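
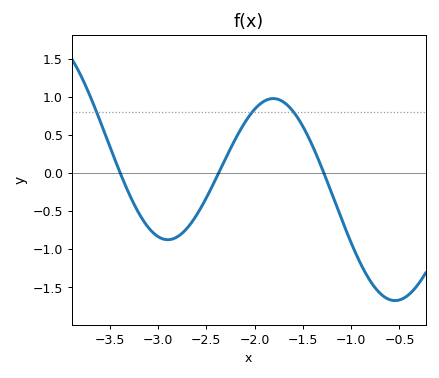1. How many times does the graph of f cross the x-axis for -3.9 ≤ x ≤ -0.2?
3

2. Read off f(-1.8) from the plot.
0.979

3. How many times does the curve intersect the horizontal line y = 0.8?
3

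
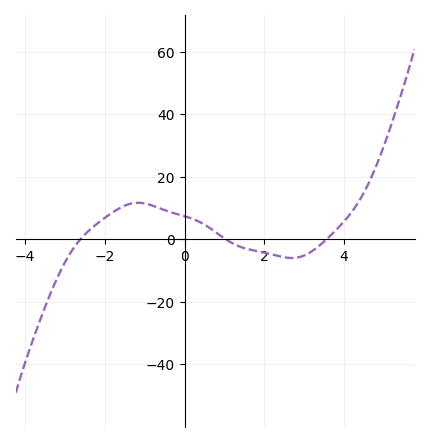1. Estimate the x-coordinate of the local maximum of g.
-1.2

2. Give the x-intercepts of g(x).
-2.6, 1, 3.6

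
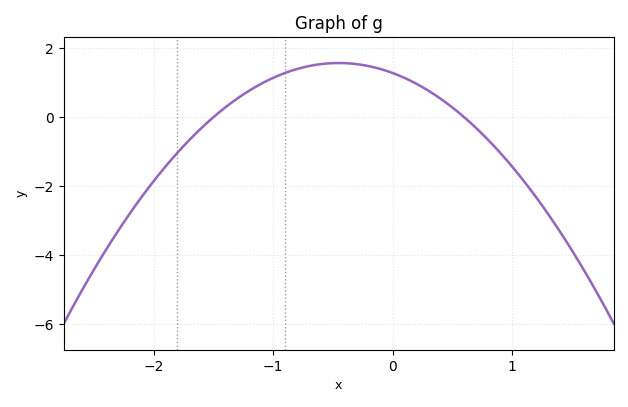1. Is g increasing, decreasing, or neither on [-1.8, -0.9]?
increasing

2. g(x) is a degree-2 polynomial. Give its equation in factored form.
y = -1.43(x + 1.5)(x - 0.6)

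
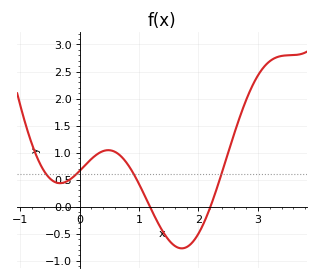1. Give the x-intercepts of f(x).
1.18, 2.2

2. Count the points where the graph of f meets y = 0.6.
4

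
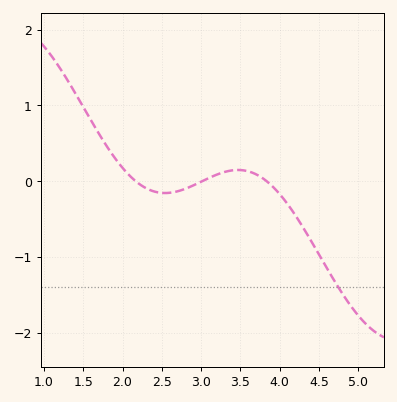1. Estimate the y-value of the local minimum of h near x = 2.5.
-0.156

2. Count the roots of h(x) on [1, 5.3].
3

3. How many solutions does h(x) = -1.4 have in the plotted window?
1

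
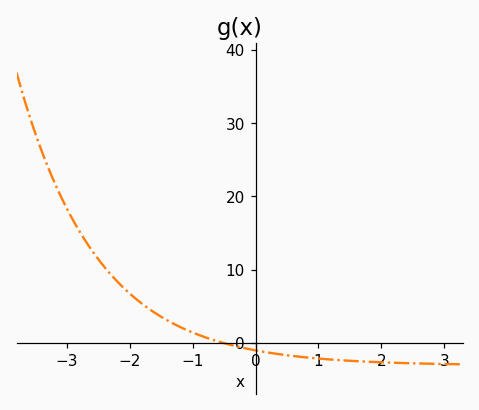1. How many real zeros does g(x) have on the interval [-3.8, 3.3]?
1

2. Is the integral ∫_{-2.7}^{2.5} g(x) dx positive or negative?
positive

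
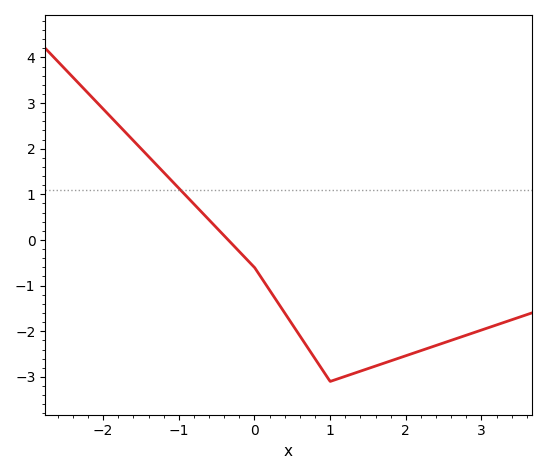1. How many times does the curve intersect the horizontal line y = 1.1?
1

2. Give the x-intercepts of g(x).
-0.346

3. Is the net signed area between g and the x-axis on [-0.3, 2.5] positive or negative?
negative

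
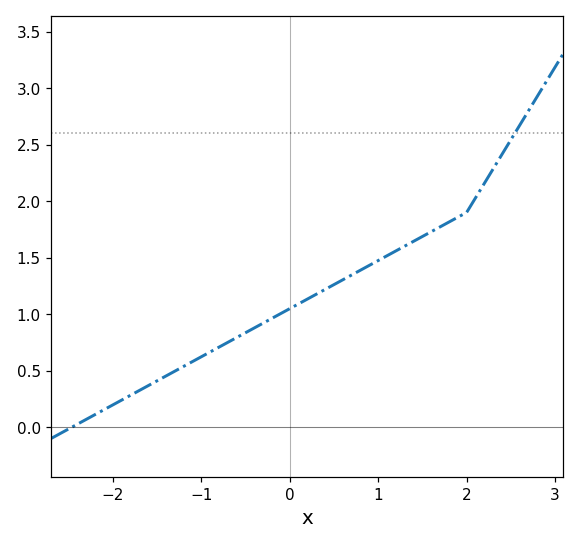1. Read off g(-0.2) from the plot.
0.95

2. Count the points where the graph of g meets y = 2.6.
1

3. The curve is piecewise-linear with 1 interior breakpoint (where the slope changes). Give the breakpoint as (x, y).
(2, 1.9)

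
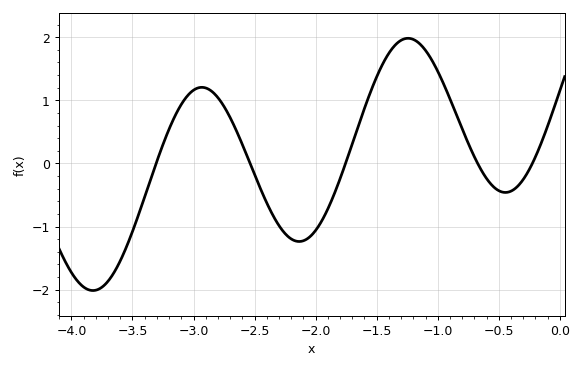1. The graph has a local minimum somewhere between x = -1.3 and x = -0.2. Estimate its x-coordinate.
-0.445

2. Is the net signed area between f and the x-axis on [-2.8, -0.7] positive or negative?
positive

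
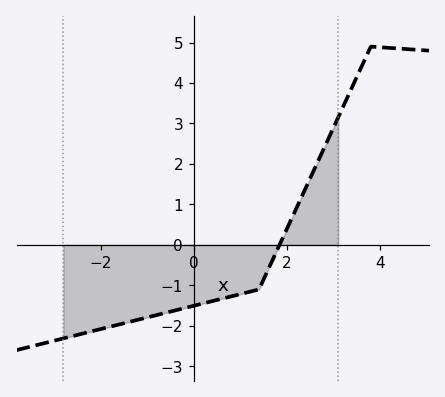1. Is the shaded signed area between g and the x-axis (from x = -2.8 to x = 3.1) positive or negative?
negative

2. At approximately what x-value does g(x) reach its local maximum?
3.8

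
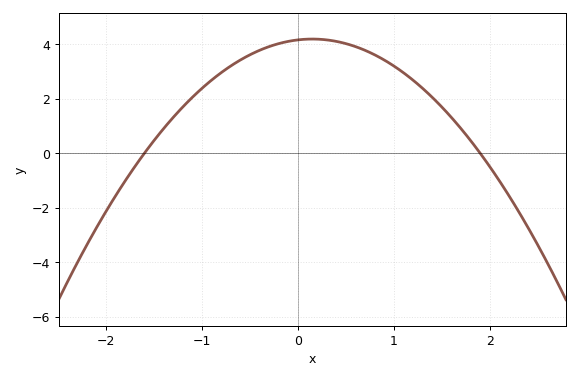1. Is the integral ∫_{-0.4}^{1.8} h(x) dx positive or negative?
positive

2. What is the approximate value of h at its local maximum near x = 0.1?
4.2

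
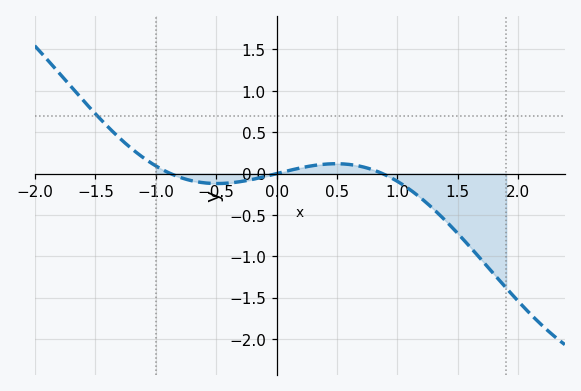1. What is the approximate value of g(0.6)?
0.1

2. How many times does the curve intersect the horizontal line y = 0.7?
1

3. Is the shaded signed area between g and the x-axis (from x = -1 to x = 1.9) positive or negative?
negative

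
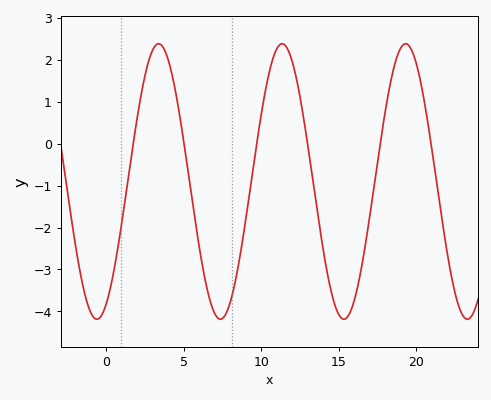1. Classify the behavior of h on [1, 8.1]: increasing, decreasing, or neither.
neither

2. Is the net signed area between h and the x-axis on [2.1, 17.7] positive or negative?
negative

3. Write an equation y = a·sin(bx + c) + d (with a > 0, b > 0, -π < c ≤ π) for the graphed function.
y = 3.29sin(0.79x - 1.1) - 0.9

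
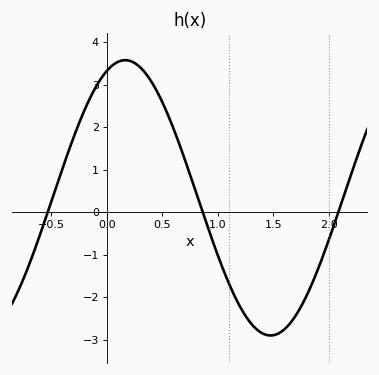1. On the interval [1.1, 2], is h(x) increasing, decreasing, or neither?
neither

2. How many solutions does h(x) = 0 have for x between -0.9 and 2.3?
3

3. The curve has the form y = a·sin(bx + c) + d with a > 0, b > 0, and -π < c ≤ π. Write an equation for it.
y = 3.24sin(2.4x + 1.2) + 0.34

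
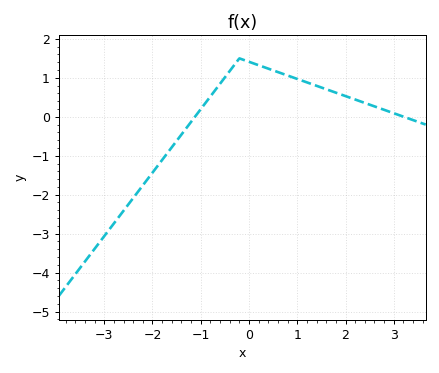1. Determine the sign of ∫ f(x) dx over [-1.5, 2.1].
positive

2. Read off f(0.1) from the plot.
1.4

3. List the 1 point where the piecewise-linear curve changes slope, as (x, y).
(-0.2, 1.5)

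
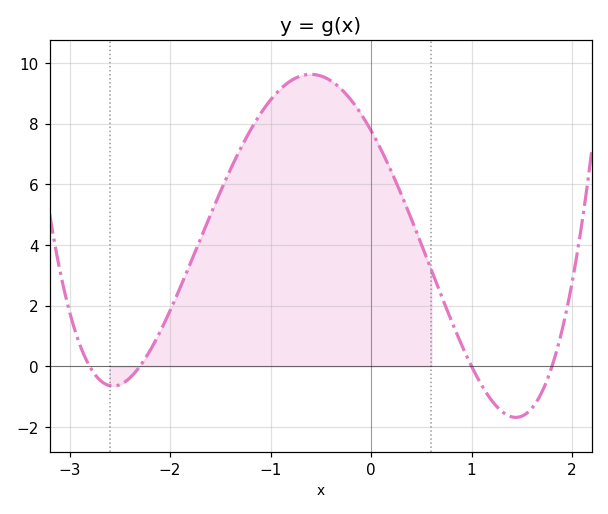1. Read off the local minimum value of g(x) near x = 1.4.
-1.68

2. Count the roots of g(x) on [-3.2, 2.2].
4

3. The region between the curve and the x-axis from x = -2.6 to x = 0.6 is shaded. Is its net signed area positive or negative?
positive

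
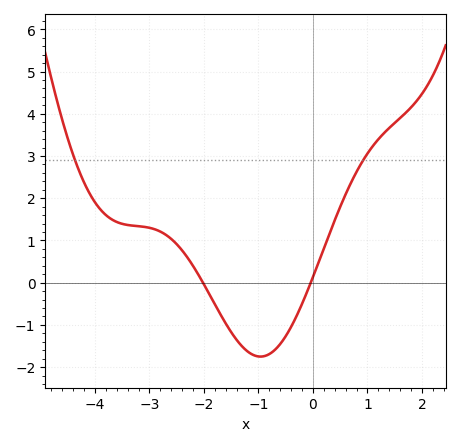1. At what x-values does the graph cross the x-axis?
-2, 0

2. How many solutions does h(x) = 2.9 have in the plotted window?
2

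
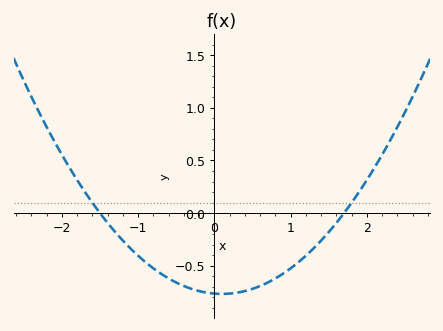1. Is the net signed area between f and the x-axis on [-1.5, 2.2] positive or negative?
negative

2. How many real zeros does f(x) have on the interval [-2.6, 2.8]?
2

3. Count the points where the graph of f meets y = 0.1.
2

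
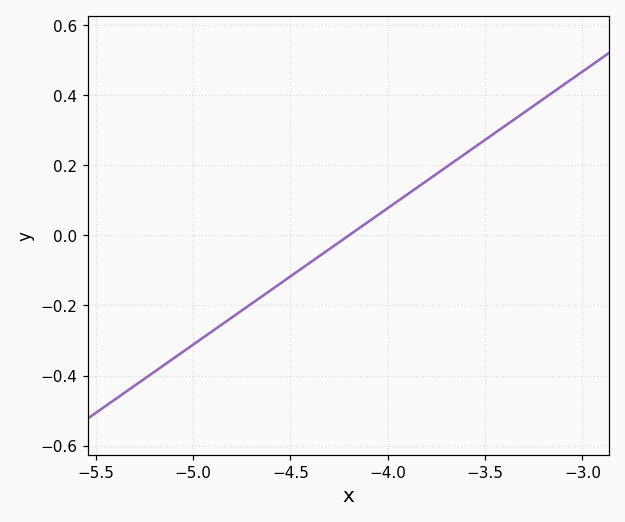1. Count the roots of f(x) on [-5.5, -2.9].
1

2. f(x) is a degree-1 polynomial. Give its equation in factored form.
y = 0.39(x + 4.2)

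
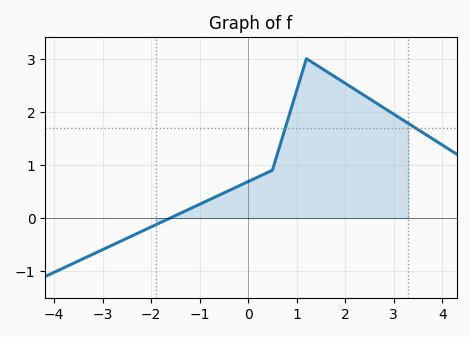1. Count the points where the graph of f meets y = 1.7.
2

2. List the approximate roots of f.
-1.6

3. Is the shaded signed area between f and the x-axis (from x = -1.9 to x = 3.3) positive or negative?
positive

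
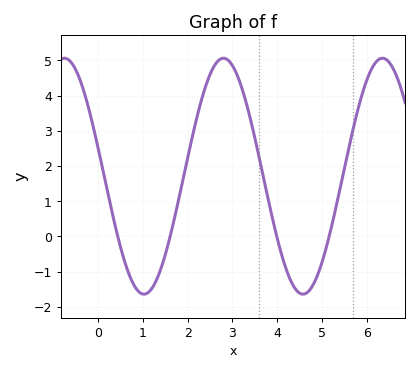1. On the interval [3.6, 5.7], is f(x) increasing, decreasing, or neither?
neither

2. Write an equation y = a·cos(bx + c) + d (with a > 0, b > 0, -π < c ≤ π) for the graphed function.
y = 3.35cos(1.77x + 1.33) + 1.71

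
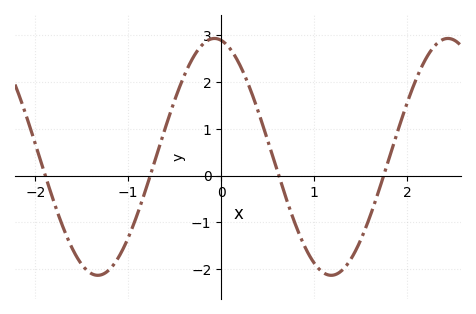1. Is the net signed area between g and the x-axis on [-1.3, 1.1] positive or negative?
positive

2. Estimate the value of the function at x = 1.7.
-0.3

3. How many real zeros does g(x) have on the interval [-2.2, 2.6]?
4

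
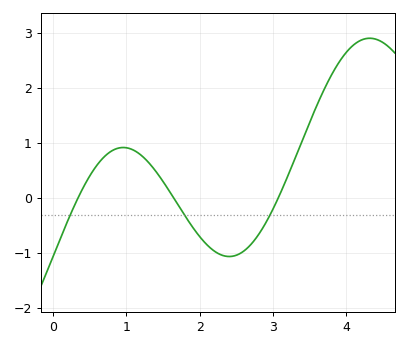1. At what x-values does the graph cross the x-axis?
0.34, 1.65, 3.07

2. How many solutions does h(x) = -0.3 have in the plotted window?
3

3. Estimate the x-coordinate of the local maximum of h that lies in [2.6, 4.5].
4.32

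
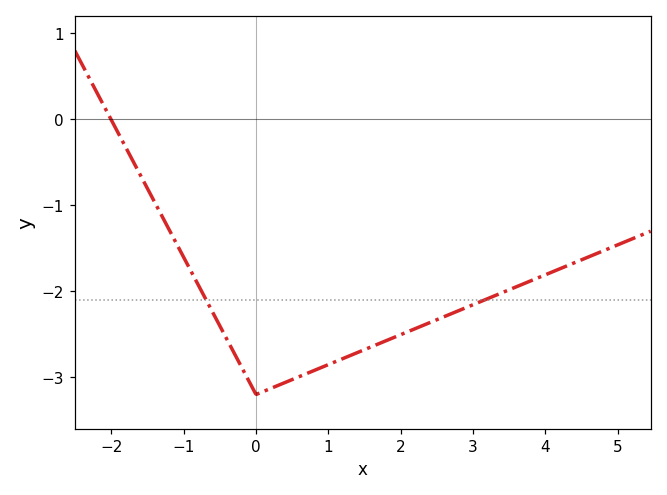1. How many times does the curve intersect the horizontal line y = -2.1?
2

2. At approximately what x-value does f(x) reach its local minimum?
0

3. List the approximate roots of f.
-2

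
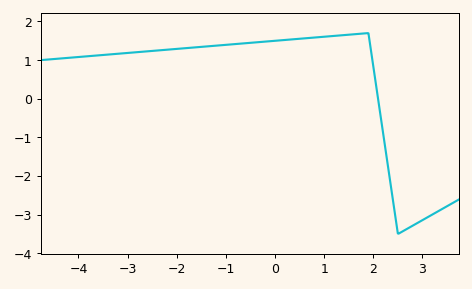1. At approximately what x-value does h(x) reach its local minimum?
2.5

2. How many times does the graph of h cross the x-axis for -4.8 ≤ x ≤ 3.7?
1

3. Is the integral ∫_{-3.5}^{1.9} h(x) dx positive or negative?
positive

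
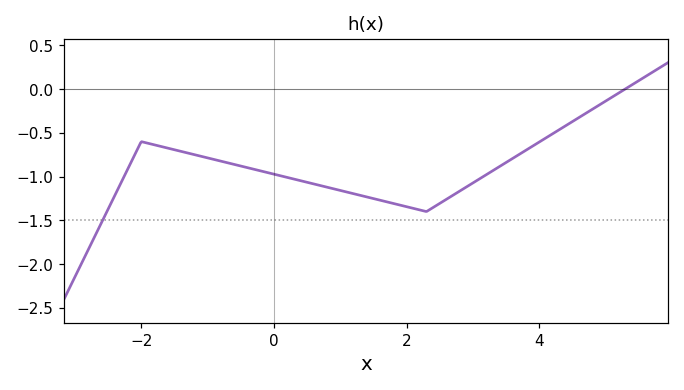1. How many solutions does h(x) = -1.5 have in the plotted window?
1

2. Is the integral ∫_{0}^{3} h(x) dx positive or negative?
negative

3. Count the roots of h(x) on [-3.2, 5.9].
1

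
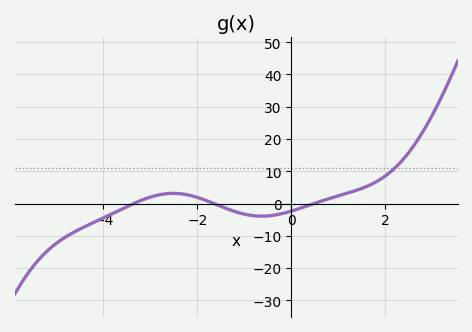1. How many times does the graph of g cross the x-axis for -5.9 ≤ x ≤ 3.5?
3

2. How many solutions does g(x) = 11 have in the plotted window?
1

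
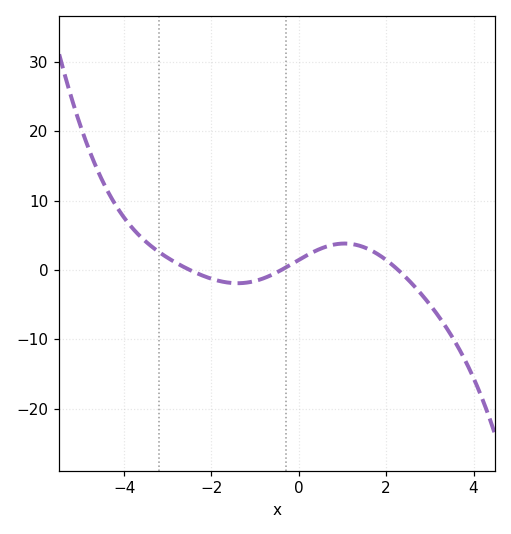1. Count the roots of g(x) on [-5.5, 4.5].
3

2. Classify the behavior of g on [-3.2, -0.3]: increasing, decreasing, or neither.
neither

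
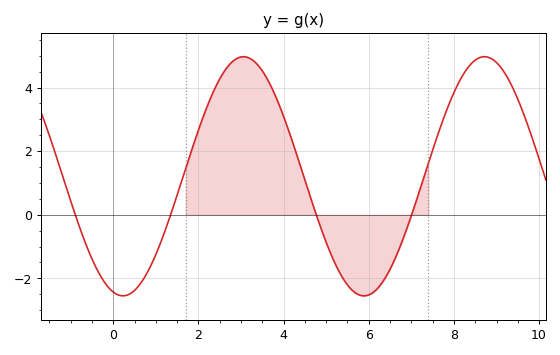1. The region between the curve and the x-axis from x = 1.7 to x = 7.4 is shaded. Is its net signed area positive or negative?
positive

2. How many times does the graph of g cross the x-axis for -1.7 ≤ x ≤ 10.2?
4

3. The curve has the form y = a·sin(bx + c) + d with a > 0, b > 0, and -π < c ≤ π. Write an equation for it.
y = 3.76sin(1.11x - 1.82) + 1.21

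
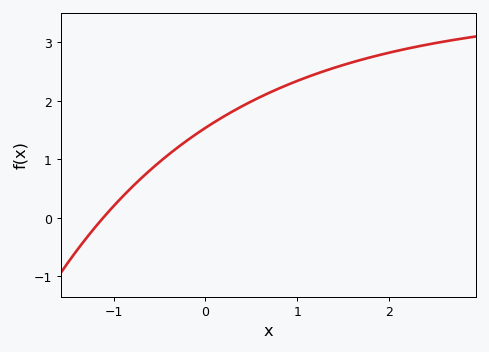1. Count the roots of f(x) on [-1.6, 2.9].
1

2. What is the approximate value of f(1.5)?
2.61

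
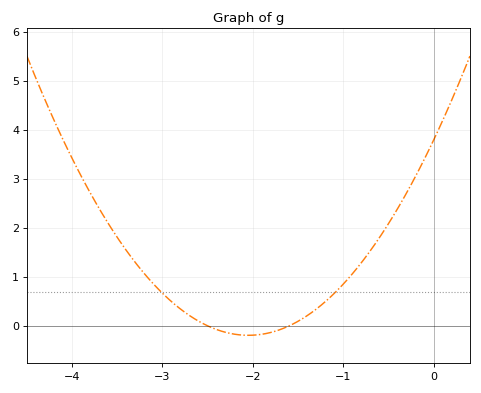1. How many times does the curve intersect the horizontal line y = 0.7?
2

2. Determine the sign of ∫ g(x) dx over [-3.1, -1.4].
positive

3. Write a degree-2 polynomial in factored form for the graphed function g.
y = 0.95(x + 2.5)(x + 1.6)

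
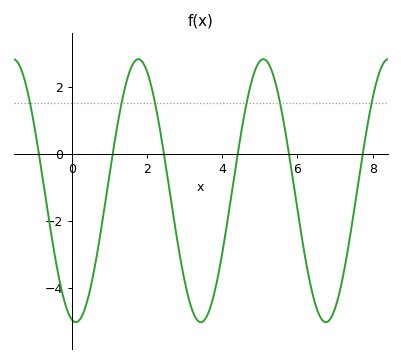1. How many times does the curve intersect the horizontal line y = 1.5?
6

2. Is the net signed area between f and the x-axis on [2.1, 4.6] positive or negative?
negative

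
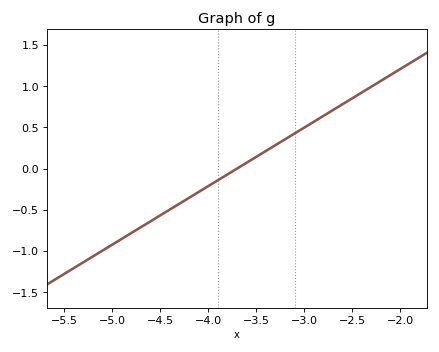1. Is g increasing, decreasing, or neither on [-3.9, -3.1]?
increasing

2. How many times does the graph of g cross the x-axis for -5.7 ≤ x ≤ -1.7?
1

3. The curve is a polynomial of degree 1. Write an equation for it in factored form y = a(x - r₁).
y = 0.71(x + 3.7)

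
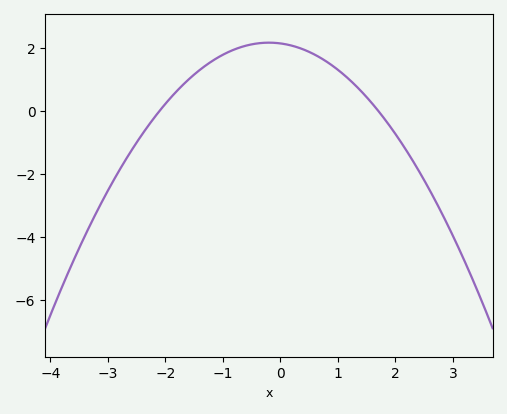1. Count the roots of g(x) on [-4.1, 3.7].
2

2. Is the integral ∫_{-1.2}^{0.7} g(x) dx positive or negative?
positive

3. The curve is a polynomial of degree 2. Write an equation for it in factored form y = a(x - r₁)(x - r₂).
y = -0.6(x + 2.1)(x - 1.7)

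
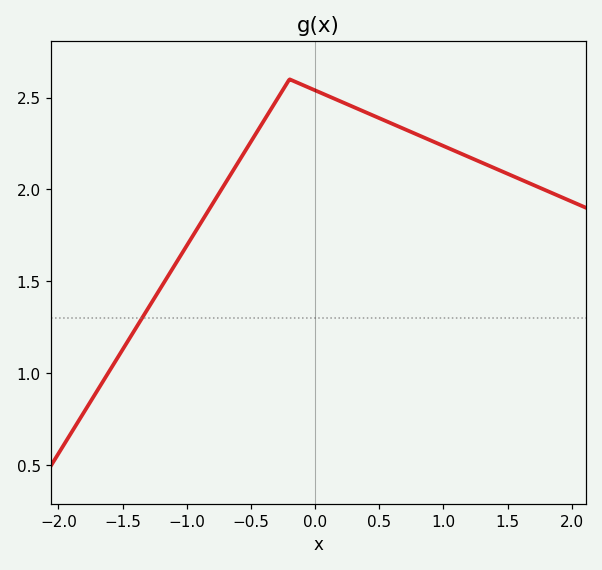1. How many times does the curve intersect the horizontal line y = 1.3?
1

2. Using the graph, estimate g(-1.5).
1.15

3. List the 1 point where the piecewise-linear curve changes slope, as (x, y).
(-0.2, 2.6)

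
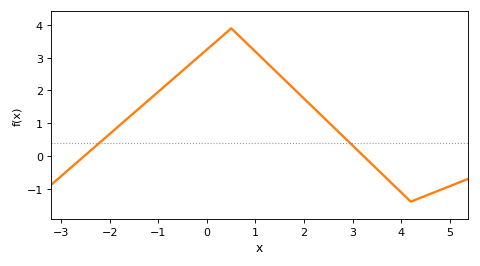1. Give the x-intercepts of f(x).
-2.52, 3.22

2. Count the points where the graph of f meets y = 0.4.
2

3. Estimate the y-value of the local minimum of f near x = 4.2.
-1.4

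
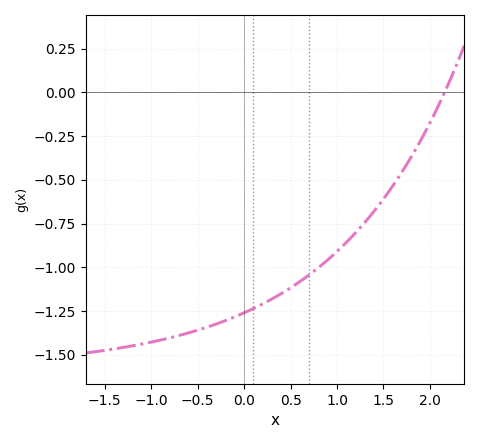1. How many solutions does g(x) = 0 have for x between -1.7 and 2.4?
1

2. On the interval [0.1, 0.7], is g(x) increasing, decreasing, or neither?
increasing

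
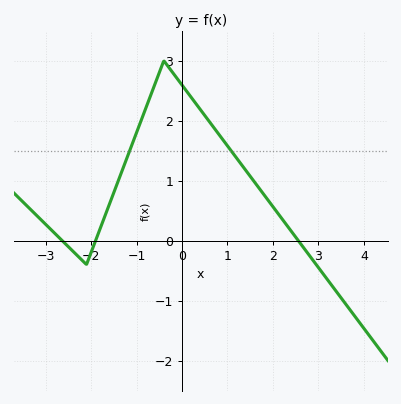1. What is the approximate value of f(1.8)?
0.8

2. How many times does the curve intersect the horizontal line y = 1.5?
2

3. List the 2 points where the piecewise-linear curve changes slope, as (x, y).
(-2.1, -0.4); (-0.4, 3)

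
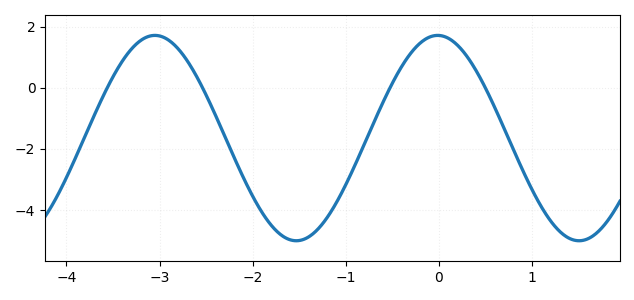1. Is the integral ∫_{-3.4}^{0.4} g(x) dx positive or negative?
negative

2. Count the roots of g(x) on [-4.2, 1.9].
4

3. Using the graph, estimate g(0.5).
-0.02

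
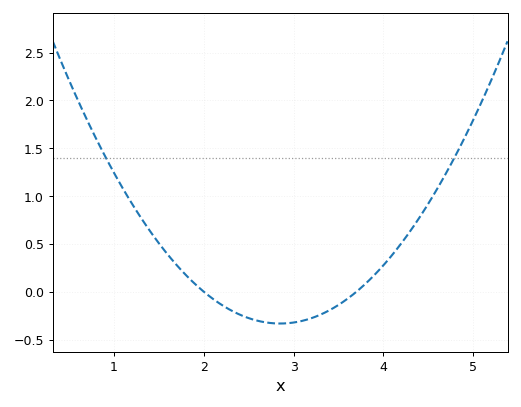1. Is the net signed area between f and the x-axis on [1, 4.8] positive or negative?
positive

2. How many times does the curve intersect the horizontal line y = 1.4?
2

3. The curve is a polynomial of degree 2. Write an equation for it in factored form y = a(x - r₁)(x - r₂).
y = 0.46(x - 2)(x - 3.7)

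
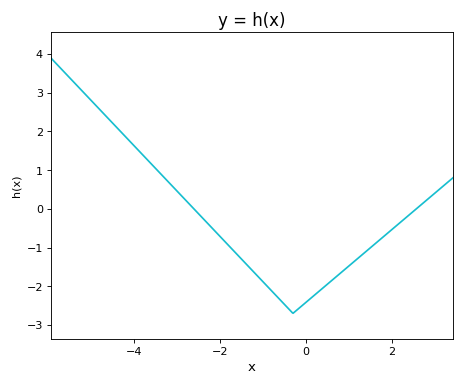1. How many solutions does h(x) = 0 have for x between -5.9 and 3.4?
2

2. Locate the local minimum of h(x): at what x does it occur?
-0.2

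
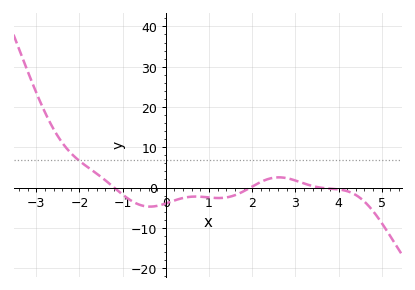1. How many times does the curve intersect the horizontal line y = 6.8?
1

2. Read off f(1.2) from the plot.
-2.6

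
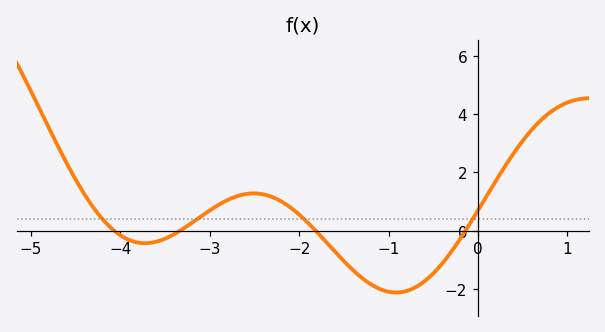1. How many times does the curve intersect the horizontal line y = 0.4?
4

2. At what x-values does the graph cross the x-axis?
-4.1, -3.3, -1.8, -0.1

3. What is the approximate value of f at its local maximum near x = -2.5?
1.2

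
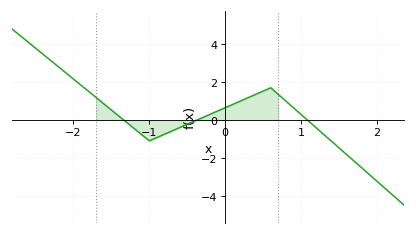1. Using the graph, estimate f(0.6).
1.6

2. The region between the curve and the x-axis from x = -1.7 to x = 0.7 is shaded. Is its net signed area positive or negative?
positive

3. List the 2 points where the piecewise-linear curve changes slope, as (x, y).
(-1, -1.1); (0.6, 1.7)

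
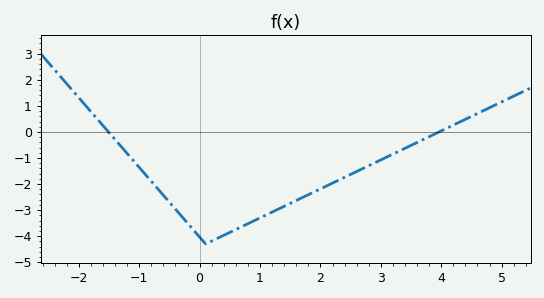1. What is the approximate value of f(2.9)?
-1.18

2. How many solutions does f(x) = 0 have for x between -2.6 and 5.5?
2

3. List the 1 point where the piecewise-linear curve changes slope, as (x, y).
(0.1, -4.3)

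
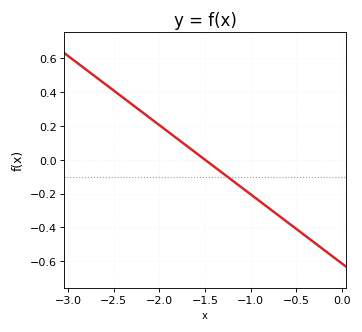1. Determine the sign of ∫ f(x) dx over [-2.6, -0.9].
positive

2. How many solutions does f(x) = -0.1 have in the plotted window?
1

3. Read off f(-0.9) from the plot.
-0.24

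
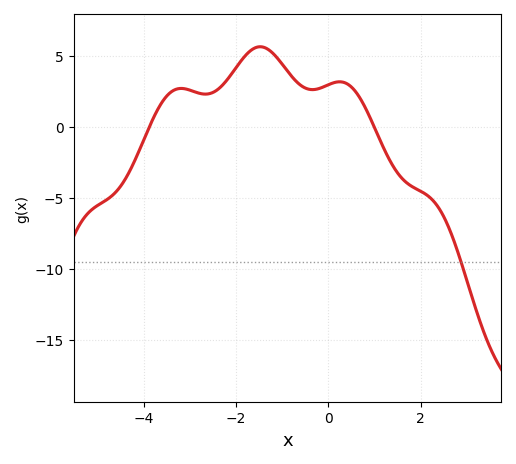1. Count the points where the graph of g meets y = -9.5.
1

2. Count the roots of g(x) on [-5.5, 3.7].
2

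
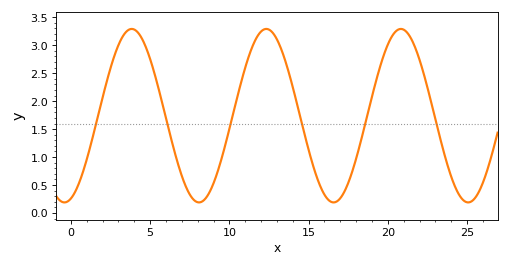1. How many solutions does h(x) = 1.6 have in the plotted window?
6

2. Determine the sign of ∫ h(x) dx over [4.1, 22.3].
positive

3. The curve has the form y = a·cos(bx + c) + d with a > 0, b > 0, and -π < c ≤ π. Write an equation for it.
y = 1.55cos(0.74x - 2.84) + 1.74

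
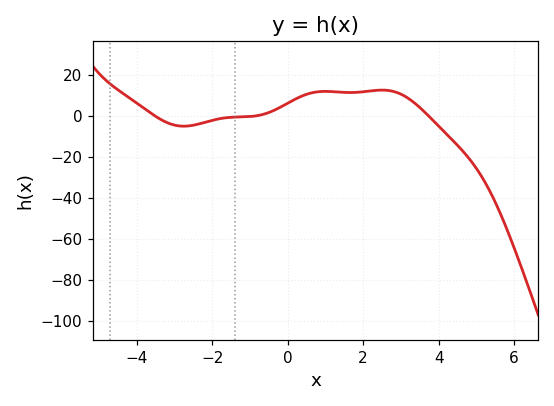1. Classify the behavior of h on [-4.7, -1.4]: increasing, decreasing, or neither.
neither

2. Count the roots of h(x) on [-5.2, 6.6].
3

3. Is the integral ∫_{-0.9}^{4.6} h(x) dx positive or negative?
positive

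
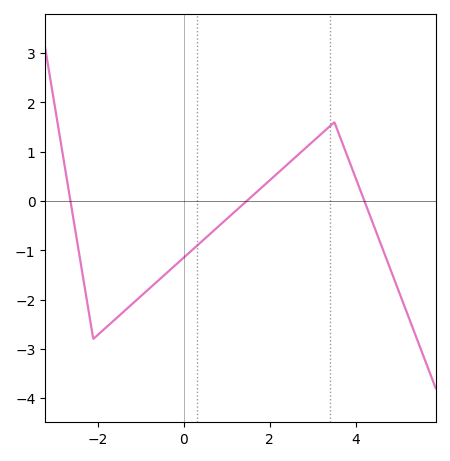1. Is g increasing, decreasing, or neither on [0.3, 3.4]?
increasing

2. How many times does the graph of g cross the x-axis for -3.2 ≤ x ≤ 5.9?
3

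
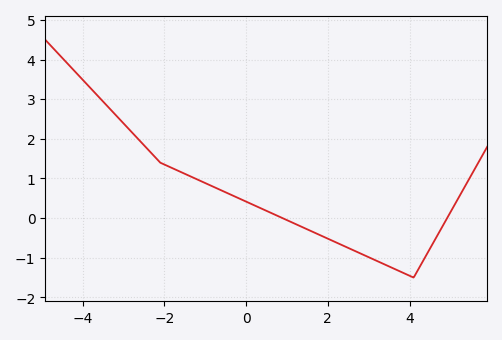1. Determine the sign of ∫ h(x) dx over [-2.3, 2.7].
positive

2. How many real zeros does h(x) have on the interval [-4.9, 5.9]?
2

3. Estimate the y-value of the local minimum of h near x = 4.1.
-1.5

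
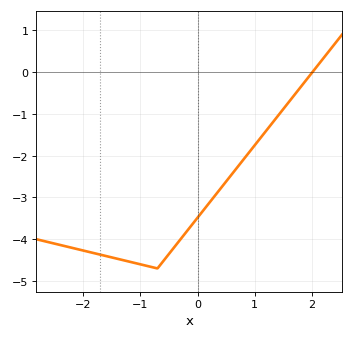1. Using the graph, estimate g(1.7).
-0.538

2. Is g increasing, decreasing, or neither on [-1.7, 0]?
neither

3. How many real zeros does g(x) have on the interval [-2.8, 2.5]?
1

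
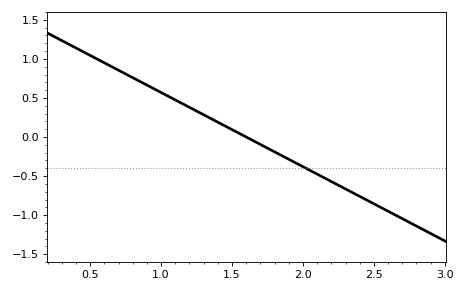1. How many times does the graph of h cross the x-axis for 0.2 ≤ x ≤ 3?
1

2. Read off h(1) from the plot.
0.55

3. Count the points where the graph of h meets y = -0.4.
1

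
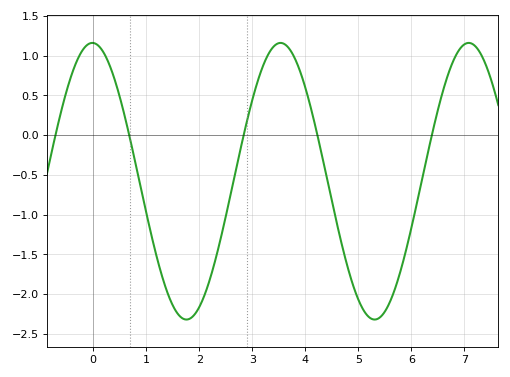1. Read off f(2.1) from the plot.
-2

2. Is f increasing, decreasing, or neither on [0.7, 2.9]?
neither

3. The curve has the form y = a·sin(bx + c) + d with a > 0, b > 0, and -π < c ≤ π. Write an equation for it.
y = 1.74sin(1.8x + 1.6) - 0.58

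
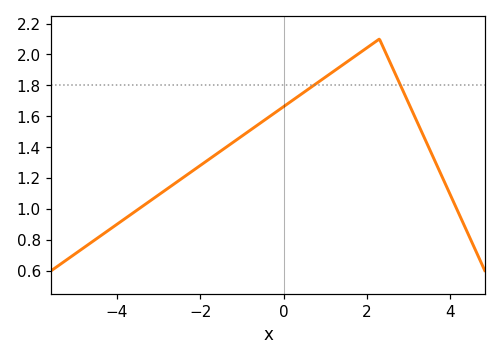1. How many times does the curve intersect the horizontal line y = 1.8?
2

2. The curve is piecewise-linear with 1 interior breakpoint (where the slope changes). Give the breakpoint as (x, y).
(2.3, 2.1)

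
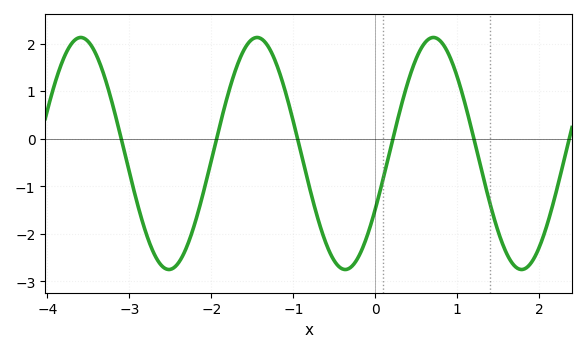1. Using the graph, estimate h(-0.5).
-2.6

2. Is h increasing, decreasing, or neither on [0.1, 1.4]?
neither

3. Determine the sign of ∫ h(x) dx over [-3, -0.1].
negative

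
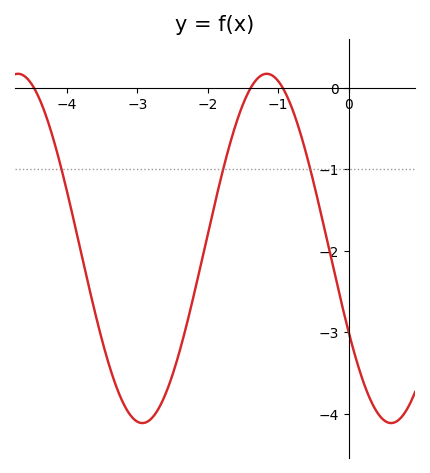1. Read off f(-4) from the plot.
-1.26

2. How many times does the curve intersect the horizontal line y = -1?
3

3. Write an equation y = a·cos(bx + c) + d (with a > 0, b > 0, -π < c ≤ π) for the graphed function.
y = 2.14cos(1.78x + 2.07) - 1.97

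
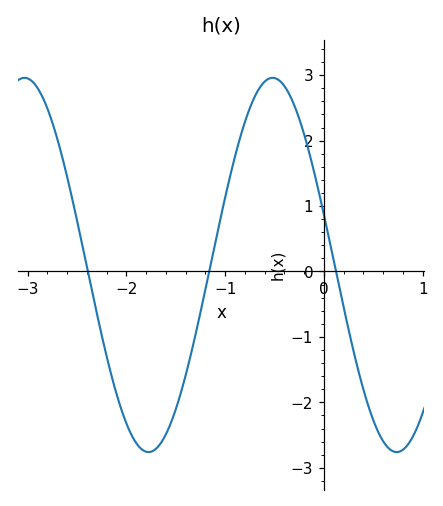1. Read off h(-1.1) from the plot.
0.4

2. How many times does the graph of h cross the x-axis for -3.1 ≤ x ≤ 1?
3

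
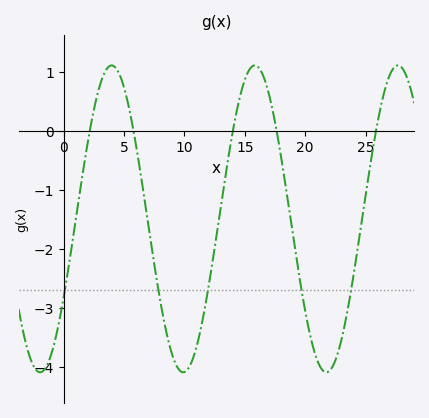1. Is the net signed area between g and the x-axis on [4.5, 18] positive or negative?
negative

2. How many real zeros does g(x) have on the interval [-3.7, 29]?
5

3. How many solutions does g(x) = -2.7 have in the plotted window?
5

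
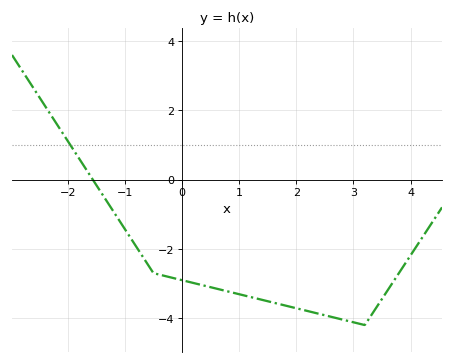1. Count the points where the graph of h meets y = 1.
1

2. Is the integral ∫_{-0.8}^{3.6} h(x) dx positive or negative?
negative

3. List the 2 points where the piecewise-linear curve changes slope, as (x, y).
(-0.5, -2.7); (3.2, -4.2)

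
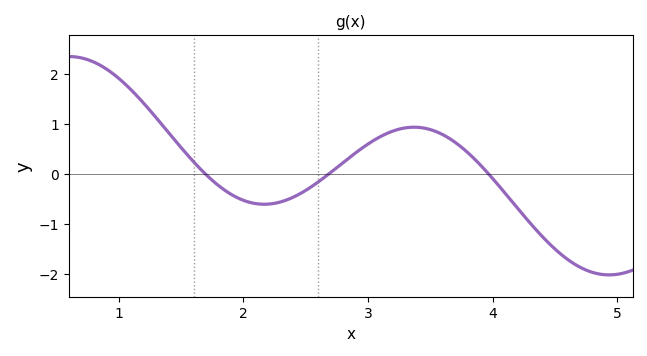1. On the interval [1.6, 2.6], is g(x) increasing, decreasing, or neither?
neither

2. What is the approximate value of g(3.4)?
0.9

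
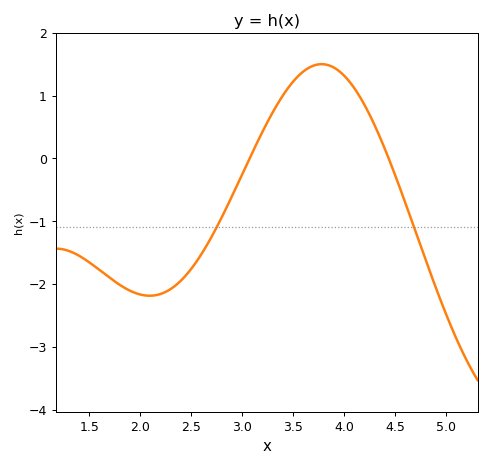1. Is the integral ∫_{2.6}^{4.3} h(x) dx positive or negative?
positive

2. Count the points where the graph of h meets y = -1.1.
2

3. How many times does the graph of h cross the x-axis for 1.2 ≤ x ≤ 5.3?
2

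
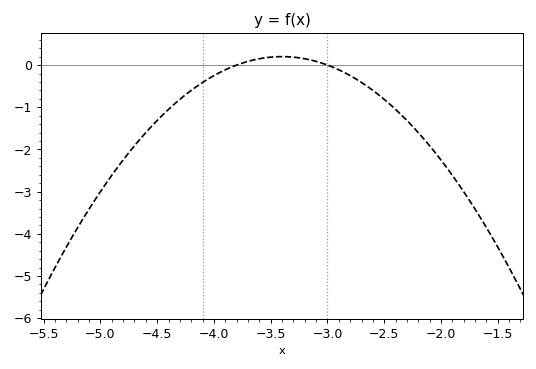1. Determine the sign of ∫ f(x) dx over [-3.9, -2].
negative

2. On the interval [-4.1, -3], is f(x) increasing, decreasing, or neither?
neither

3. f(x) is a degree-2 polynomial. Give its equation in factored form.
y = -1.25(x + 3.8)(x + 3)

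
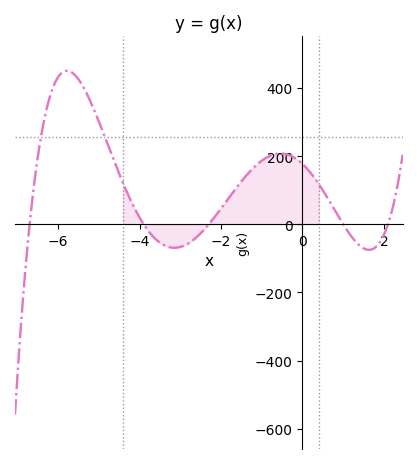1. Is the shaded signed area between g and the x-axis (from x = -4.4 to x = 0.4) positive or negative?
positive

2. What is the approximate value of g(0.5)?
99.3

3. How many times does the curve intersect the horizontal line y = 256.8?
2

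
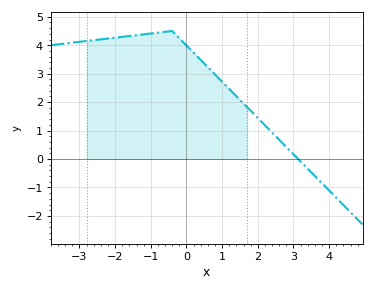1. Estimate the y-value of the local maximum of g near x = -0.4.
4.5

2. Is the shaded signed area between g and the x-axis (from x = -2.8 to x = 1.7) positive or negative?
positive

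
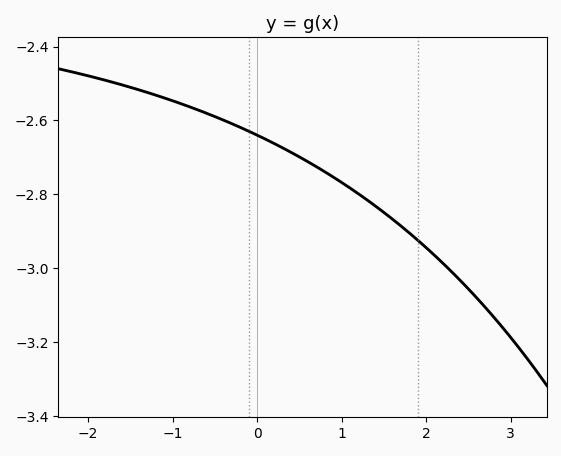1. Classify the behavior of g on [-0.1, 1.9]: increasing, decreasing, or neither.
decreasing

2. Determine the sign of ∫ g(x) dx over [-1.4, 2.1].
negative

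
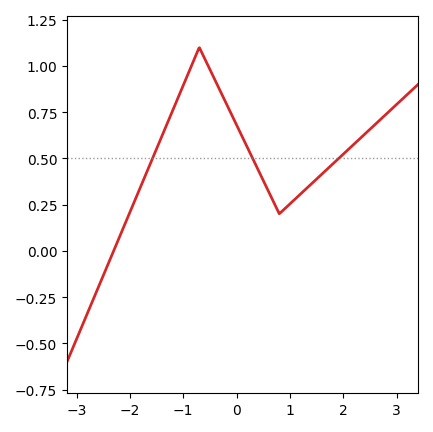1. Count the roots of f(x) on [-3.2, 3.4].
1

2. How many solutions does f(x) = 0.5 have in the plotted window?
3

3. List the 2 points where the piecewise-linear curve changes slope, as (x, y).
(-0.7, 1.1); (0.8, 0.2)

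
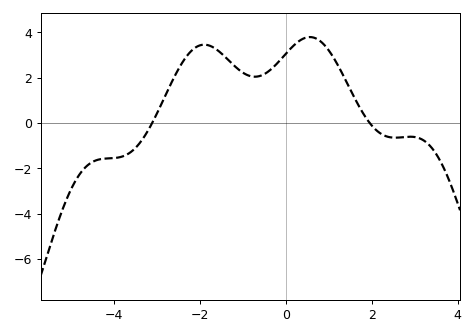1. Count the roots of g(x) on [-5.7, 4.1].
2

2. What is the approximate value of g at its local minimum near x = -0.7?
2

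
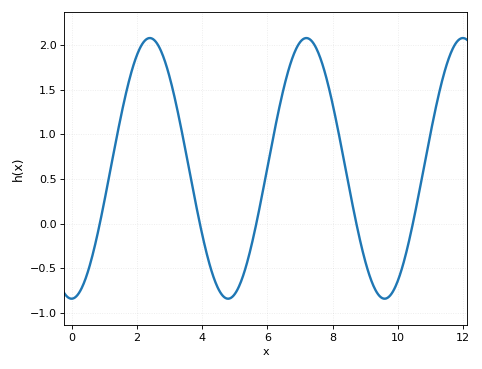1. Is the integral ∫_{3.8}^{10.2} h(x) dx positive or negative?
positive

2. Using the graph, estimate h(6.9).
1.97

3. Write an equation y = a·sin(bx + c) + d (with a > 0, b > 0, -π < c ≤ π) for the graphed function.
y = 1.46sin(1.31x - 1.57) + 0.62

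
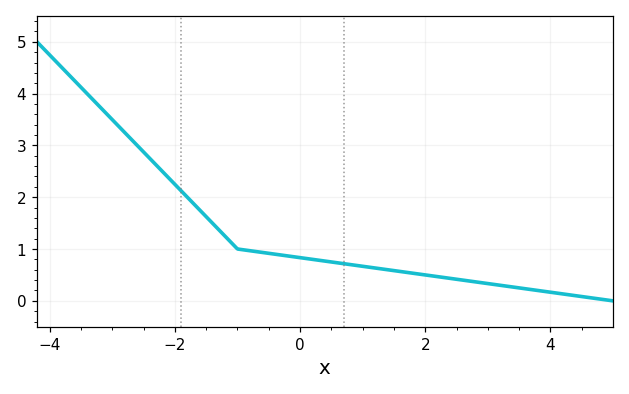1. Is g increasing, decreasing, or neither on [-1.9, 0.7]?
decreasing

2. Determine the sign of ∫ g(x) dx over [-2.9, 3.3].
positive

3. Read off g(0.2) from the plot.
0.8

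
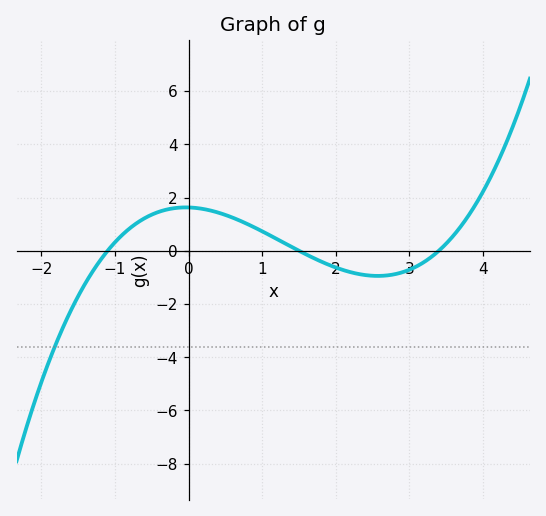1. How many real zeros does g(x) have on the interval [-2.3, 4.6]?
3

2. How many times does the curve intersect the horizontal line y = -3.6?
1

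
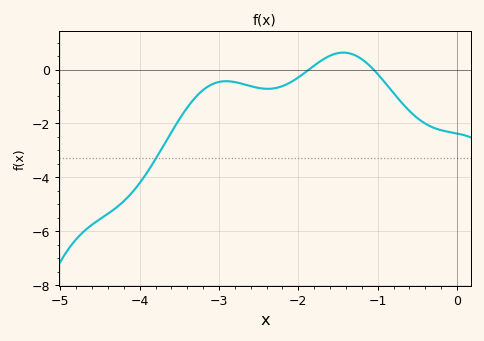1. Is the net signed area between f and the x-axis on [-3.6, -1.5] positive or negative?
negative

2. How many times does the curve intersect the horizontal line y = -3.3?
1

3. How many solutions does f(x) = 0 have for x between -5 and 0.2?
2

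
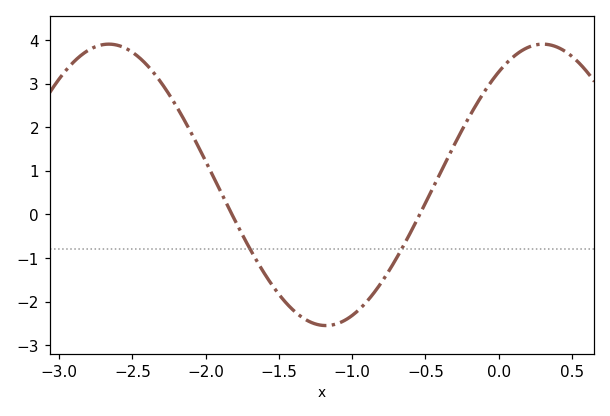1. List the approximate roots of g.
-1.8, -0.55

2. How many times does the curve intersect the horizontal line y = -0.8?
2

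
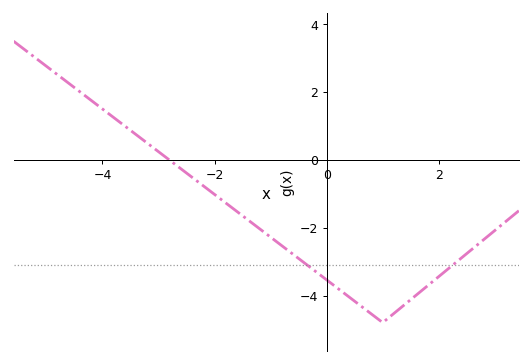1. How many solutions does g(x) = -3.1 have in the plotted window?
2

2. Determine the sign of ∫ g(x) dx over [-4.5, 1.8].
negative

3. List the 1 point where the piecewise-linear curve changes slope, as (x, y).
(1, -4.8)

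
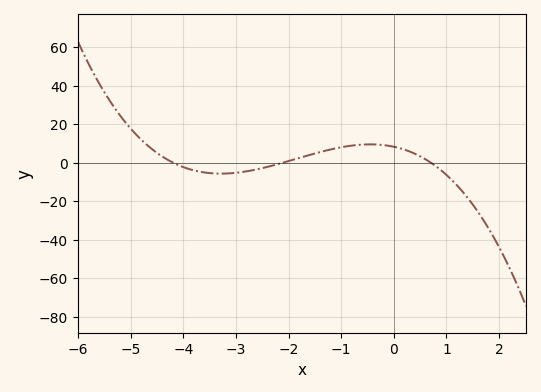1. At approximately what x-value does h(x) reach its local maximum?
-0.446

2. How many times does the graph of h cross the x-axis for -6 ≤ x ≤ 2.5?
3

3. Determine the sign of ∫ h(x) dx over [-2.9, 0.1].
positive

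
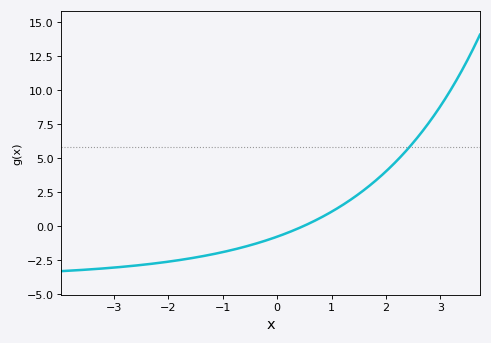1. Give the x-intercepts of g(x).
0.4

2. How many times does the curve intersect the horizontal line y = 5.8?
1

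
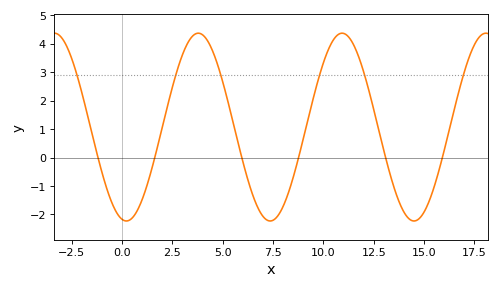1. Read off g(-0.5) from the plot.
-1.6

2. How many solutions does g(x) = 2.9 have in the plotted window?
6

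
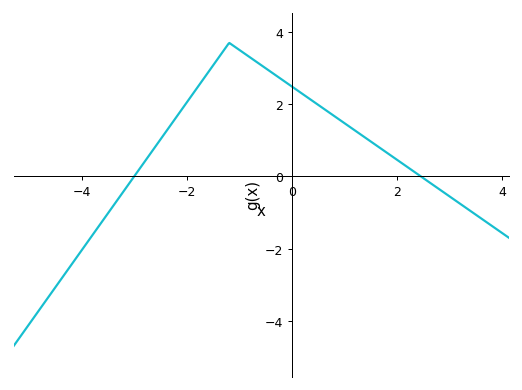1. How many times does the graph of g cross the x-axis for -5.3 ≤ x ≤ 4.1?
2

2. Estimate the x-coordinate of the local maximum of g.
-1.2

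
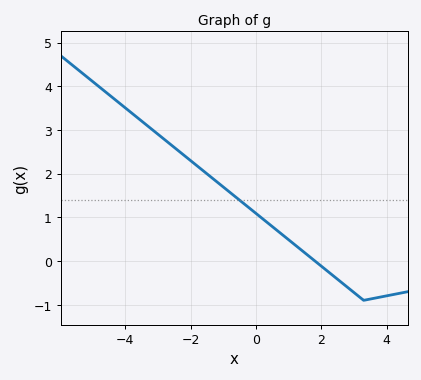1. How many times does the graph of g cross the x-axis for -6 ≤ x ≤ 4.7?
1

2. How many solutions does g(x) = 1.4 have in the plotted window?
1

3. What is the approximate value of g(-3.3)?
3.1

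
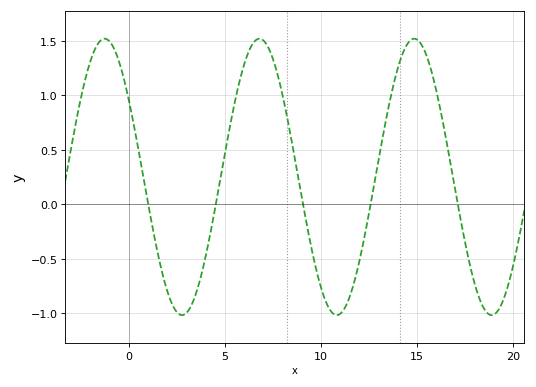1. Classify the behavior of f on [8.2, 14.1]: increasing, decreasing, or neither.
neither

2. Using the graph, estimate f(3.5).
-0.8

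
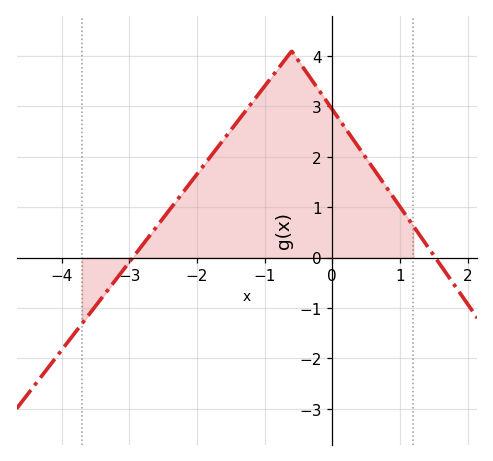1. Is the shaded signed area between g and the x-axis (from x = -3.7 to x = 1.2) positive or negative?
positive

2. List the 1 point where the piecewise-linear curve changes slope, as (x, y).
(-0.6, 4.1)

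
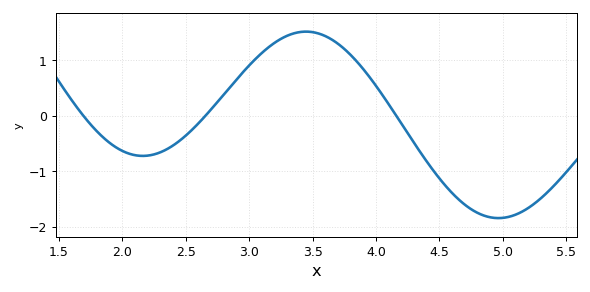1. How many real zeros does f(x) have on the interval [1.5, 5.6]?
3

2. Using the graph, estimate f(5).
-1.84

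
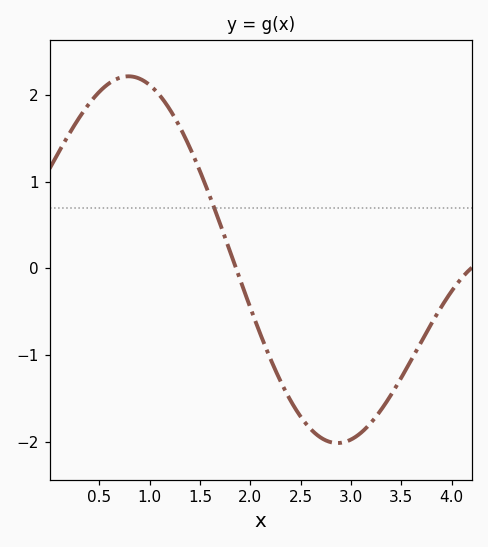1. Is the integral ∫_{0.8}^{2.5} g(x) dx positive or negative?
positive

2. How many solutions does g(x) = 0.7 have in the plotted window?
1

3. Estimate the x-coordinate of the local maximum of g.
0.789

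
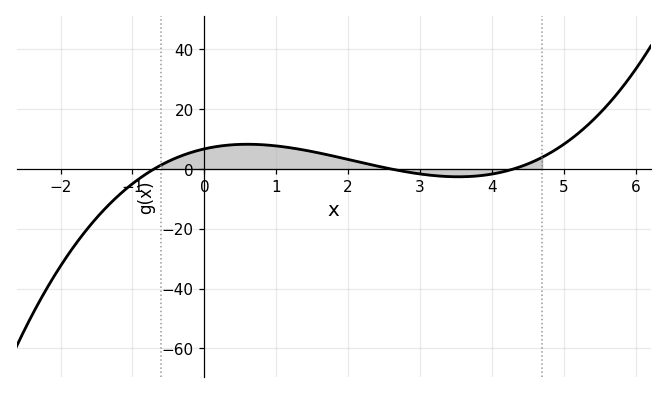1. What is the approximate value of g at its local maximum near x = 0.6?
8.27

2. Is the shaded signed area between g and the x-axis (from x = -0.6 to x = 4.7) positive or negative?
positive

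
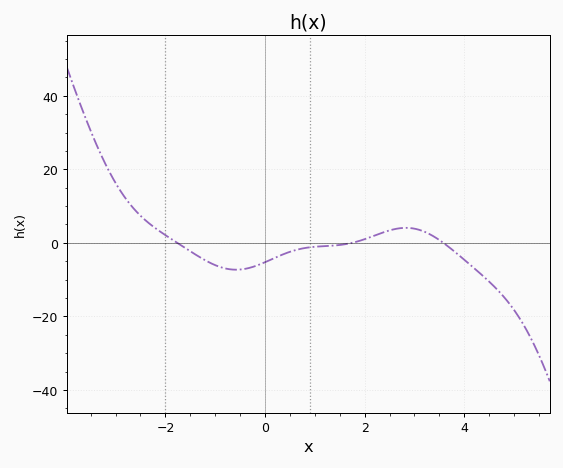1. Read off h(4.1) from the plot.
-6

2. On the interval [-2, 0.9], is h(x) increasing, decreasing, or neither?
neither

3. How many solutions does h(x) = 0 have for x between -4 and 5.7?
3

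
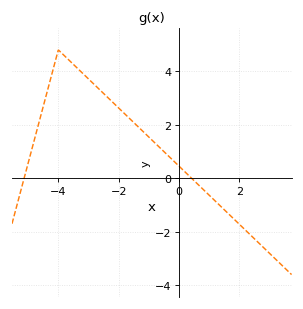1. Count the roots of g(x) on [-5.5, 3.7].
2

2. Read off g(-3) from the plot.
3.71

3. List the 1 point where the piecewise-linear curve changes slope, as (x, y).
(-4, 4.8)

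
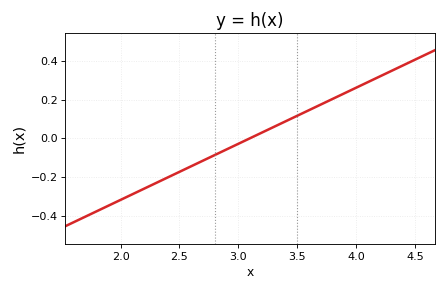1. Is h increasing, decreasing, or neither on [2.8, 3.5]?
increasing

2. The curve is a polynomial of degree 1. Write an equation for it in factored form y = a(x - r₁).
y = 0.29(x - 3.1)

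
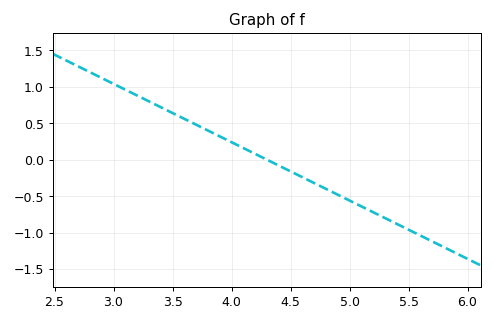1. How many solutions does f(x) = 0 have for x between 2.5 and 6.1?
1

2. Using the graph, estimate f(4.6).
-0.24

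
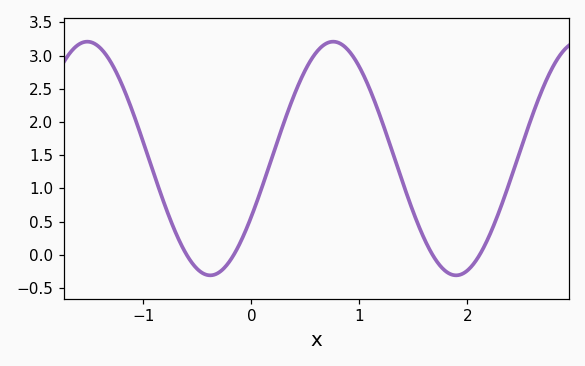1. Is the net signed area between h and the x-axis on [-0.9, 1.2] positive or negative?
positive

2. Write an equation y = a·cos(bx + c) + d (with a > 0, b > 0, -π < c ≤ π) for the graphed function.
y = 1.76cos(2.76x - 2.09) + 1.45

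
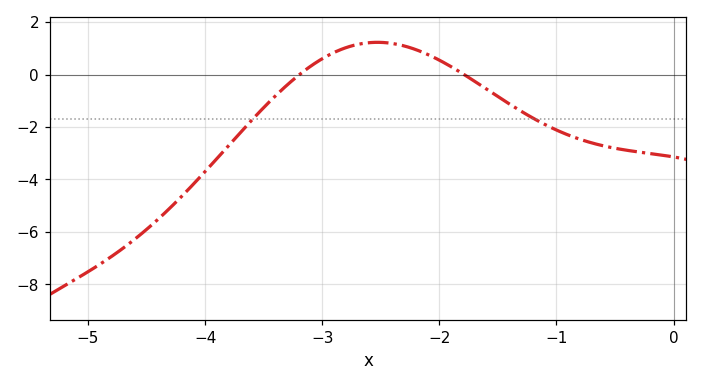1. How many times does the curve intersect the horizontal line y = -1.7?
2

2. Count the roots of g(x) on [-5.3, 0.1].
2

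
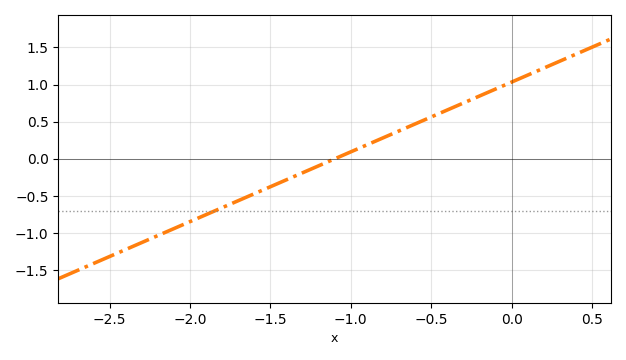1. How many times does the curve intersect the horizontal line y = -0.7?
1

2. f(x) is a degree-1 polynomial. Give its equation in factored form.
y = 0.94(x + 1.1)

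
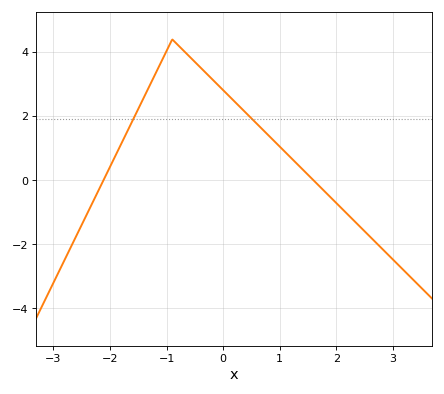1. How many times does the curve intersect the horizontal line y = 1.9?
2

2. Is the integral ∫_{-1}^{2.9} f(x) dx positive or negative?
positive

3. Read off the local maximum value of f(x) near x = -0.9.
4.4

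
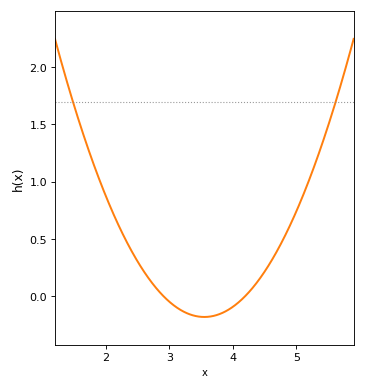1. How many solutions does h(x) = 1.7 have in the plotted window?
2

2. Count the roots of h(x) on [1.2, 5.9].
2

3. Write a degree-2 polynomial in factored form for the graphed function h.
y = 0.44(x - 2.9)(x - 4.2)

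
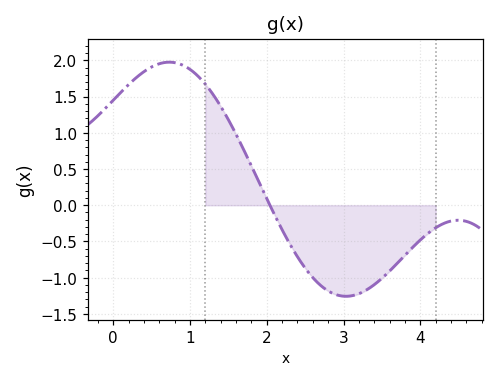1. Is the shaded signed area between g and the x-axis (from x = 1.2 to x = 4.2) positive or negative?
negative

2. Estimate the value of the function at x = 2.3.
-0.55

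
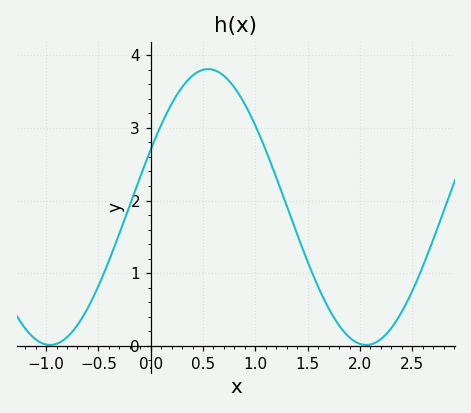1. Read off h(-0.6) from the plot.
0.522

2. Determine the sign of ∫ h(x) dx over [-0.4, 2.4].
positive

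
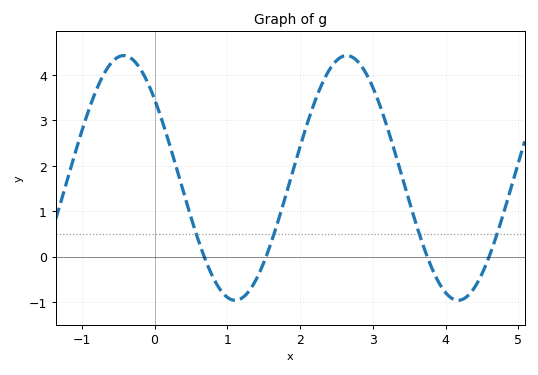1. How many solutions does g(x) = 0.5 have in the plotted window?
4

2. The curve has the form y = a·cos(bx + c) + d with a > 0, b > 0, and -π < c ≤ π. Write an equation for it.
y = 2.69cos(2.05x + 0.87) + 1.73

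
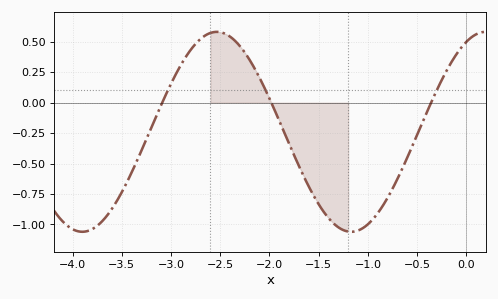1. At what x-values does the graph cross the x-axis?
-3.1, -2, -0.4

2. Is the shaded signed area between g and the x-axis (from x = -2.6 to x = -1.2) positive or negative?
negative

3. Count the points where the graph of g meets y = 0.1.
3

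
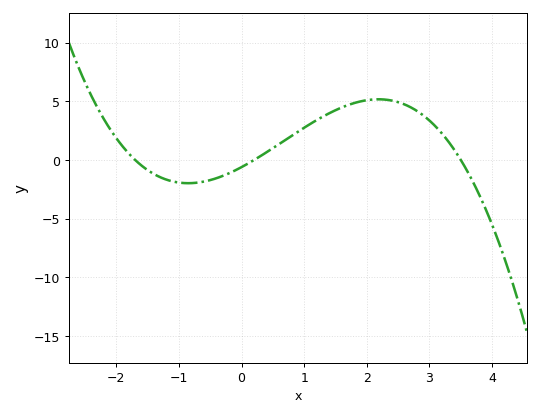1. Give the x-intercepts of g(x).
-1.7, 0.2, 3.5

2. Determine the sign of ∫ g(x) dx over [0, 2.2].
positive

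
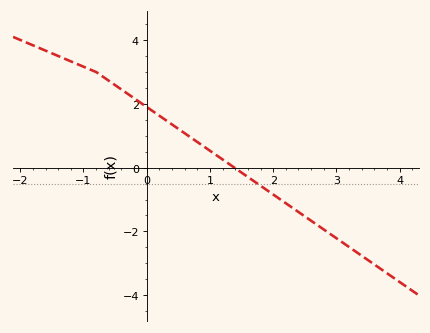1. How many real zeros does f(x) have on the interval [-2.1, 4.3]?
1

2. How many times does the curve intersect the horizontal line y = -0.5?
1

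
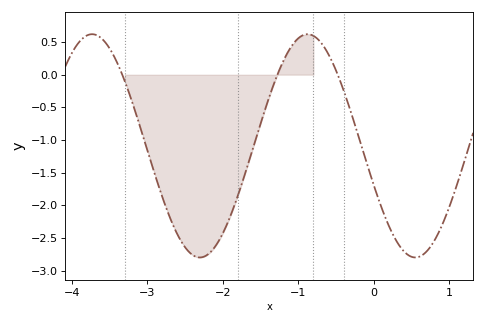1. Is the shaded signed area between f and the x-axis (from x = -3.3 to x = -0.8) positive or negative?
negative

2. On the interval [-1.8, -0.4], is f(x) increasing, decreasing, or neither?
neither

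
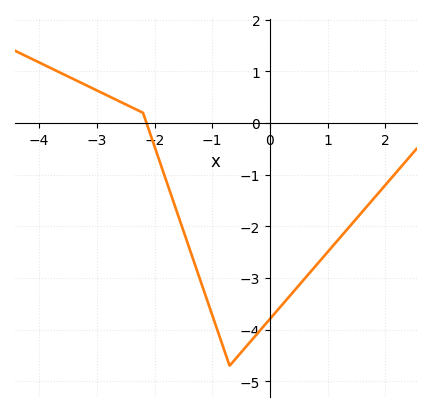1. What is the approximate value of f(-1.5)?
-2.09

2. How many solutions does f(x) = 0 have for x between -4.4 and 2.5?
1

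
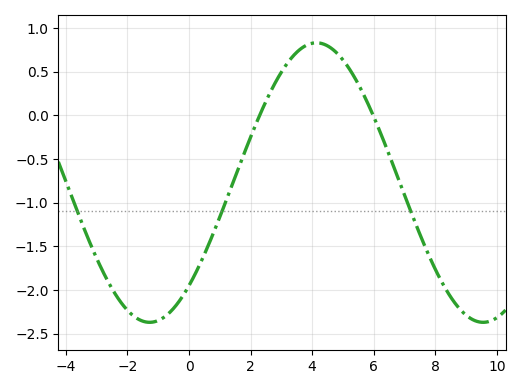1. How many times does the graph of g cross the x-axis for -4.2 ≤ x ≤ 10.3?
2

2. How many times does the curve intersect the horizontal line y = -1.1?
3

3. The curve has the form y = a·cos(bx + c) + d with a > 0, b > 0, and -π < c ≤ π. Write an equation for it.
y = 1.6cos(0.58x - 2.4) - 0.77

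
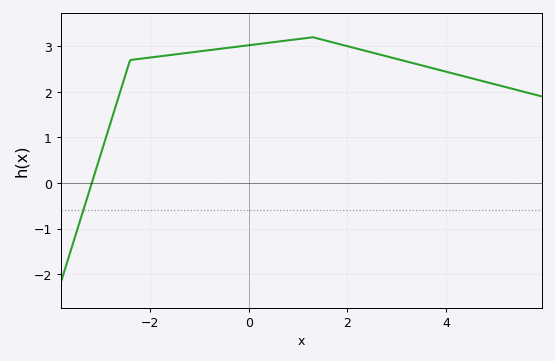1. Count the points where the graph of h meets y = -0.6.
1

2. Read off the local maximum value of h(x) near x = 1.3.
3.2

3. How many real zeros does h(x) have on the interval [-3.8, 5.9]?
1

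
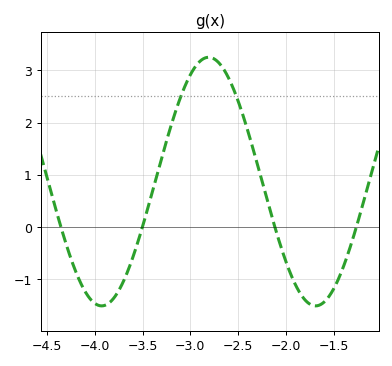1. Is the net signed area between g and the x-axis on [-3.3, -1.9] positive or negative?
positive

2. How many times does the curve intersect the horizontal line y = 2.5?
2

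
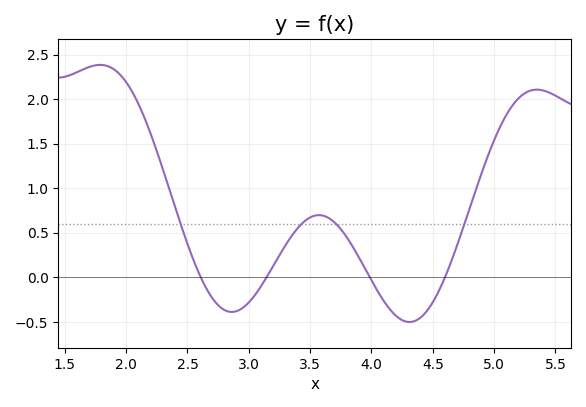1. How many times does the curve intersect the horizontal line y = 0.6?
4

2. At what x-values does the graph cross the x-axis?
2.6, 3.1, 4, 4.6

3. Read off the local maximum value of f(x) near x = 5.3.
2.1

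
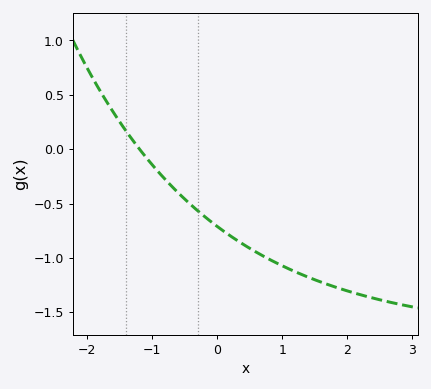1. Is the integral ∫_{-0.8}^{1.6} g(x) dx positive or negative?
negative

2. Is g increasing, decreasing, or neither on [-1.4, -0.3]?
decreasing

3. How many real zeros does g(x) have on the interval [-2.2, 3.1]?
1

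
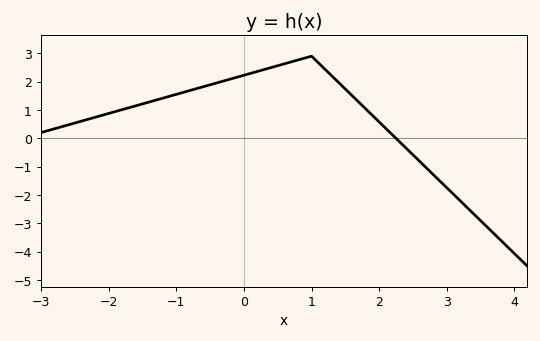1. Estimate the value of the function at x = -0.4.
1.96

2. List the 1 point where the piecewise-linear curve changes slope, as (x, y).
(1, 2.9)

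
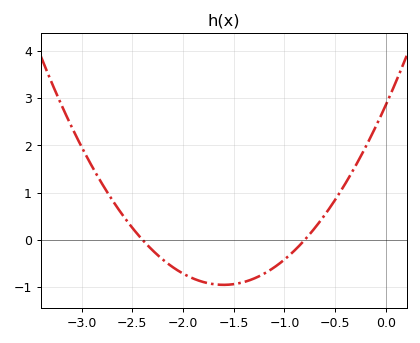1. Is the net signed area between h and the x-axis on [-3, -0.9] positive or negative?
negative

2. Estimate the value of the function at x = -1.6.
-0.954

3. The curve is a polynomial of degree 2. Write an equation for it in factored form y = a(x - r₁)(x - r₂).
y = 1.49(x + 2.4)(x + 0.8)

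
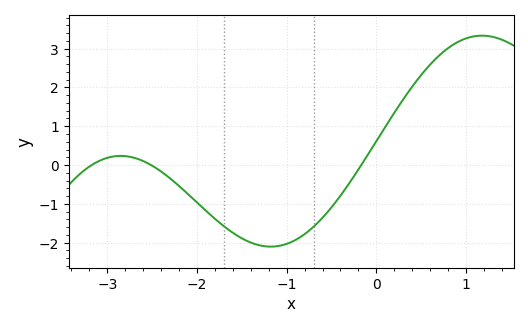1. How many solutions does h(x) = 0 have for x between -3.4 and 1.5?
3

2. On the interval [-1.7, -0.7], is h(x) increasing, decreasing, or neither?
neither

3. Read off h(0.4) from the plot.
2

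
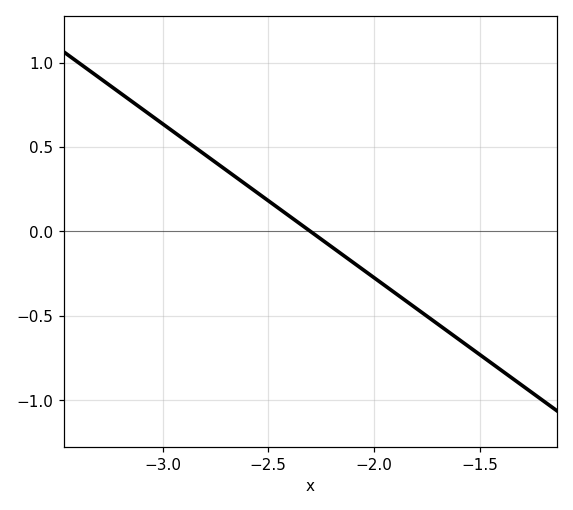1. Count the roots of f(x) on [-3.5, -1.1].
1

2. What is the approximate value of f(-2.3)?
0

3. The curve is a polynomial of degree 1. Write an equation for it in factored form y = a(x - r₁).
y = -0.91(x + 2.3)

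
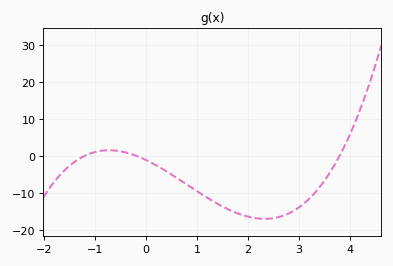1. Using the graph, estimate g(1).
-9.61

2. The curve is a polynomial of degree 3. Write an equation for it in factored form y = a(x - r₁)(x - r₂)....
y = 1.3(x + 1.2)(x + 0.2)(x - 3.8)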